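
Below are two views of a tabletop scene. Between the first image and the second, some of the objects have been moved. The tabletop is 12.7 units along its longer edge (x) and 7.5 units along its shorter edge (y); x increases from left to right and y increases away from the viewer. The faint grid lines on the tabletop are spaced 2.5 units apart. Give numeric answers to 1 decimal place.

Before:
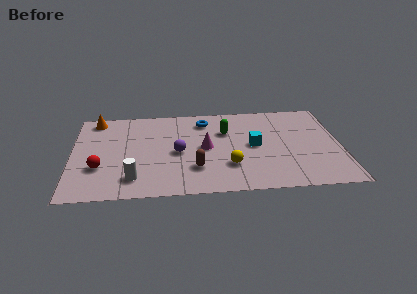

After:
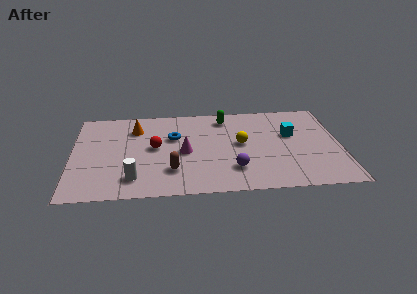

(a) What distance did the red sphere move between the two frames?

3.0

From (1.3, 2.5) to (3.9, 4.0), the red sphere covered √(2.6² + 1.5²) ≈ 3.0 units.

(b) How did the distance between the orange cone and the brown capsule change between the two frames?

-2.4

Before: roughly 6.5 units apart; after: 4.1. That's 2.4 units closer together.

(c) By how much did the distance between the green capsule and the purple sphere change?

+1.6

The distance was about 2.8 in the first image and 4.4 in the second, so they moved 1.6 units further apart.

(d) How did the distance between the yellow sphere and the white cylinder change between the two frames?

+1.1

The distance was about 4.6 in the first image and 5.7 in the second, so they moved 1.1 units further apart.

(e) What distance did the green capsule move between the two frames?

1.2

From (7.3, 5.1) to (7.3, 6.3), the green capsule covered √(0.0² + 1.2²) ≈ 1.2 units.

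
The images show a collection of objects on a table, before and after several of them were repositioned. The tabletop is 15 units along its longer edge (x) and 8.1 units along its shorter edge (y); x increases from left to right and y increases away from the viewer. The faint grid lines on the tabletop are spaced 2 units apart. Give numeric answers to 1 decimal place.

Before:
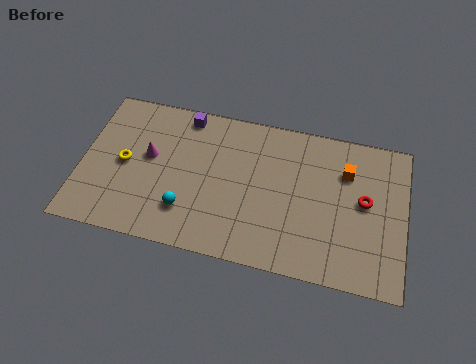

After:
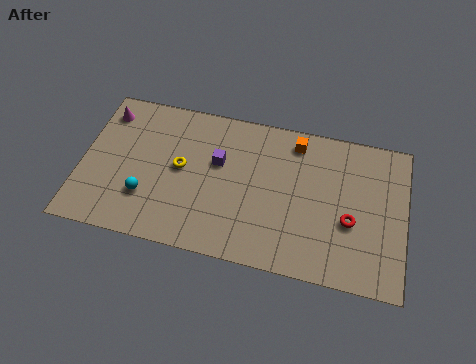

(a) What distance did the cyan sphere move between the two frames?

1.9

The cyan sphere moved from about (5.0, 2.1) to (3.1, 2.4), a distance of √(1.9² + 0.3²) ≈ 1.9.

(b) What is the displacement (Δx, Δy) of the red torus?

(-0.6, -1.2)

The red torus was at about (13.1, 4.4) and moved to about (12.5, 3.2).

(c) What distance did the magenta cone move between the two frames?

3.0

The magenta cone moved from about (3.1, 4.6) to (0.9, 6.6), a distance of √(2.2² + 2.0²) ≈ 3.0.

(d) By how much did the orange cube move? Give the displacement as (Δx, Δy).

(-2.4, 1.1)

From the two frames, the orange cube sits at roughly (12.2, 5.8) before and (9.8, 6.9) after.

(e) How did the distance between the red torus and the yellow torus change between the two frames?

-3.1

Before: roughly 11.1 units apart; after: 8.0. That's 3.1 units closer together.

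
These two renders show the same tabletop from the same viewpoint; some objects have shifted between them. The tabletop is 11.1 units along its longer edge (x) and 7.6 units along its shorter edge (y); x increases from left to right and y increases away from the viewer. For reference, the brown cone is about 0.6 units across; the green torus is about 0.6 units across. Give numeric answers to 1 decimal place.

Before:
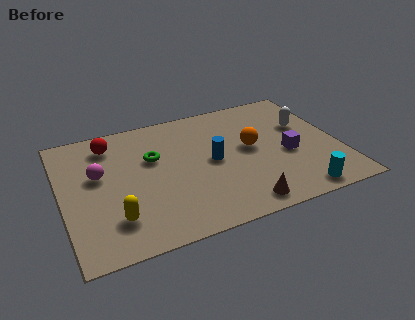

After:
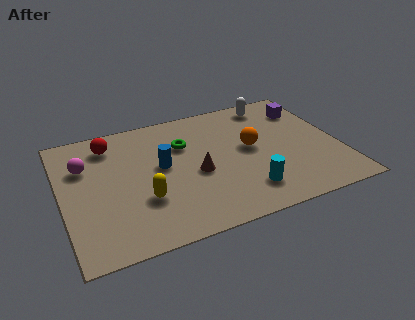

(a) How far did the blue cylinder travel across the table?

2.0

From (6.0, 3.8) to (4.0, 4.2), the blue cylinder covered √(2.0² + 0.4²) ≈ 2.0 units.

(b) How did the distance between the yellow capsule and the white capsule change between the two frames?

-1.5

Before: roughly 8.5 units apart; after: 7.0. That's 1.5 units closer together.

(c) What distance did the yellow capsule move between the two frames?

1.4

The yellow capsule was near (1.9, 1.8) before and (3.1, 2.5) after, so it travelled √(1.2² + 0.7²) ≈ 1.4 units.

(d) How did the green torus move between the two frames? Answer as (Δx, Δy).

(1.3, 0.4)

The green torus started near (3.7, 4.8) and ended near (5.0, 5.2).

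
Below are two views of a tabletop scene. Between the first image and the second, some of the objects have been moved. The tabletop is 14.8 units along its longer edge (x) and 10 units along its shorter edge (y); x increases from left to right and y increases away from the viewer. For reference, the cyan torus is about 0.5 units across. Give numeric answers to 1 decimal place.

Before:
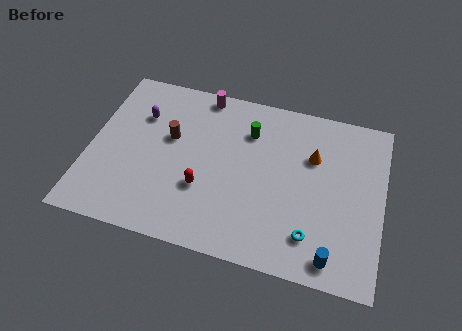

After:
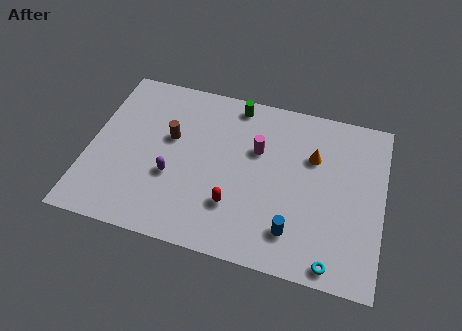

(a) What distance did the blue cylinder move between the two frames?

2.2

The blue cylinder was near (12.5, 1.2) before and (10.5, 2.1) after, so it travelled √(2.0² + 0.9²) ≈ 2.2 units.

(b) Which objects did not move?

the brown cylinder and the orange cone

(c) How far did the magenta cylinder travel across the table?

4.0

The magenta cylinder was near (5.4, 9.1) before and (8.4, 6.4) after, so it travelled √(3.0² + 2.7²) ≈ 4.0 units.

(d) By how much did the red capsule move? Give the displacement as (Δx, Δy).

(1.6, -0.6)

The red capsule was at about (5.9, 3.4) and moved to about (7.5, 2.8).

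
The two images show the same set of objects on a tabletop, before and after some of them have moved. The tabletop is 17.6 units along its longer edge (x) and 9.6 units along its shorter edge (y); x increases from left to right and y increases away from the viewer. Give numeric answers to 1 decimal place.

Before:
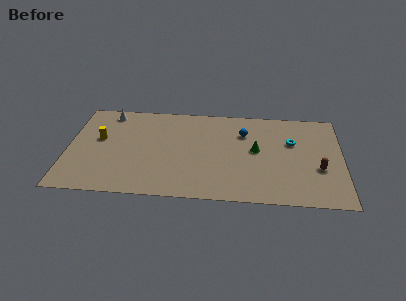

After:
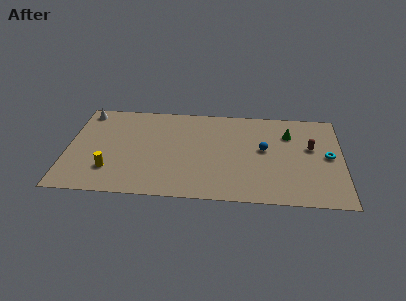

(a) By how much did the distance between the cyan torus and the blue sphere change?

+0.9

Before: roughly 3.2 units apart; after: 4.1. That's 0.9 units further apart.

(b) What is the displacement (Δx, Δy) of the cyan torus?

(2.3, -1.3)

The cyan torus started near (14.4, 6.2) and ended near (16.7, 4.9).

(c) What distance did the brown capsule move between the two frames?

2.2

The brown capsule was near (16.1, 3.6) before and (15.6, 5.7) after, so it travelled √(0.5² + 2.1²) ≈ 2.2 units.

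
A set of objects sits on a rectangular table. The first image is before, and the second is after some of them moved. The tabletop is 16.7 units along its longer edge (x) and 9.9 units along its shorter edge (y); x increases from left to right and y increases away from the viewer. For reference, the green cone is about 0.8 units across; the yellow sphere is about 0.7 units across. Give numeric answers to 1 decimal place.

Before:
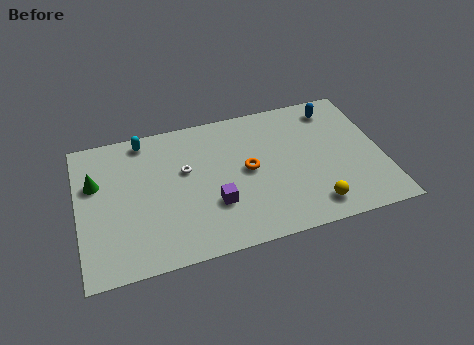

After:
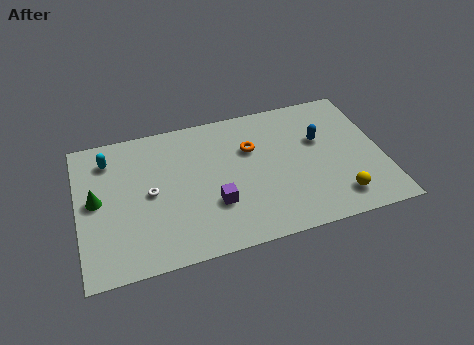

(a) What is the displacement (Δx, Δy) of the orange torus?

(0.3, 1.5)

The orange torus was at about (9.3, 5.1) and moved to about (9.6, 6.6).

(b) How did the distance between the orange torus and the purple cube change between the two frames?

+1.3

Before: roughly 2.8 units apart; after: 4.1. That's 1.3 units further apart.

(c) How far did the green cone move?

1.2

The green cone moved from about (1.0, 6.4) to (1.0, 5.2), a distance of √(0.0² + 1.2²) ≈ 1.2.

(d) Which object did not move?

the purple cube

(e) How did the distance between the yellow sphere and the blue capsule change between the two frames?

-2.5

The distance was about 6.9 in the first image and 4.4 in the second, so they moved 2.5 units closer together.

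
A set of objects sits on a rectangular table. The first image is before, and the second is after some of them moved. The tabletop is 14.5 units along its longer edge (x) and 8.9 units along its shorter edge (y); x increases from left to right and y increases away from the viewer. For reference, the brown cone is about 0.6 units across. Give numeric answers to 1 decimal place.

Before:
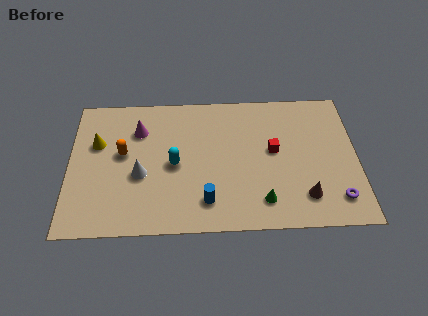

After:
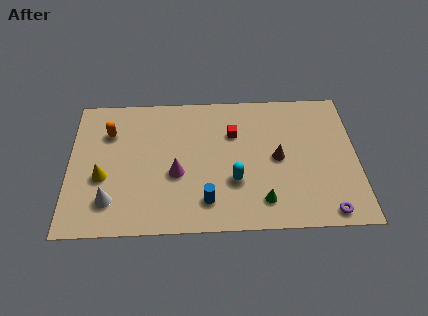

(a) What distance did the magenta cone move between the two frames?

3.5

The magenta cone moved from about (3.5, 6.5) to (5.4, 3.6), a distance of √(1.9² + 2.9²) ≈ 3.5.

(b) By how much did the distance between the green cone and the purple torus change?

-0.4

The distance was about 3.7 in the first image and 3.3 in the second, so they moved 0.4 units closer together.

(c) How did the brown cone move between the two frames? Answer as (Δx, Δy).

(-1.3, 2.5)

The brown cone was at about (11.8, 1.9) and moved to about (10.5, 4.4).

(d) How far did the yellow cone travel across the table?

2.2

From (1.4, 5.7) to (1.7, 3.5), the yellow cone covered √(0.3² + 2.2²) ≈ 2.2 units.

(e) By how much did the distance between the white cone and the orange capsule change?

+2.7

The distance was about 1.7 in the first image and 4.4 in the second, so they moved 2.7 units further apart.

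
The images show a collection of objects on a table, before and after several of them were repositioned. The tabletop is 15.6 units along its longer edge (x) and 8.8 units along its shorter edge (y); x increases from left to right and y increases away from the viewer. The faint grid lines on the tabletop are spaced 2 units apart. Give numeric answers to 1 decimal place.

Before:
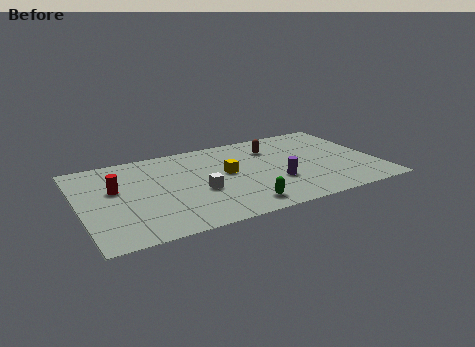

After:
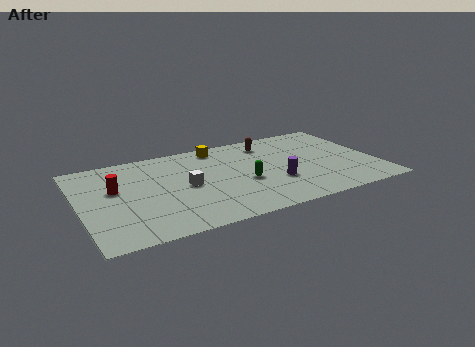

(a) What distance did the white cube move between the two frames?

1.0

The white cube was near (6.1, 3.5) before and (5.5, 4.3) after, so it travelled √(0.6² + 0.8²) ≈ 1.0 units.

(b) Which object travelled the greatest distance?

the yellow cube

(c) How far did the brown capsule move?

0.6

The brown capsule moved from about (10.4, 6.6) to (10.3, 7.2), a distance of √(0.1² + 0.6²) ≈ 0.6.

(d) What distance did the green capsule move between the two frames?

2.4

The green capsule moved from about (8.0, 1.3) to (8.5, 3.6), a distance of √(0.5² + 2.3²) ≈ 2.4.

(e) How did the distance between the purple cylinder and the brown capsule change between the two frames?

+0.6

They were about 3.6 units apart before and 4.2 after — 0.6 units further apart.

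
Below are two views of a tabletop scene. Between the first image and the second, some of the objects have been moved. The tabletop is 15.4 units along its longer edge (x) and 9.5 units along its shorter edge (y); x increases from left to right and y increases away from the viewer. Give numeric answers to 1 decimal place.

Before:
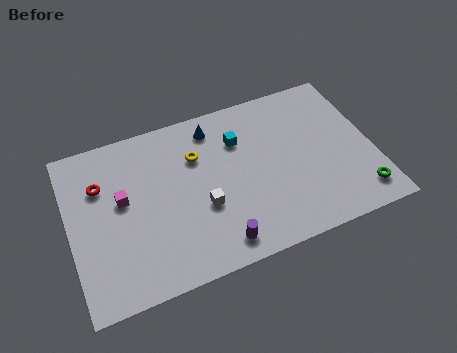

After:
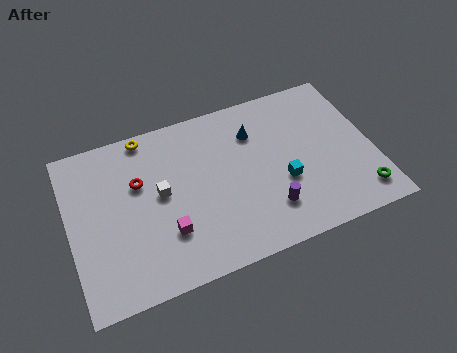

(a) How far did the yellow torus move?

3.2

The yellow torus moved from about (6.6, 6.6) to (4.2, 8.7), a distance of √(2.4² + 2.1²) ≈ 3.2.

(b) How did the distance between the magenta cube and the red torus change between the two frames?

+1.9

Before: roughly 1.6 units apart; after: 3.5. That's 1.9 units further apart.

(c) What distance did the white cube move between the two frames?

2.5

The white cube was near (6.6, 3.6) before and (4.6, 5.1) after, so it travelled √(2.0² + 1.5²) ≈ 2.5 units.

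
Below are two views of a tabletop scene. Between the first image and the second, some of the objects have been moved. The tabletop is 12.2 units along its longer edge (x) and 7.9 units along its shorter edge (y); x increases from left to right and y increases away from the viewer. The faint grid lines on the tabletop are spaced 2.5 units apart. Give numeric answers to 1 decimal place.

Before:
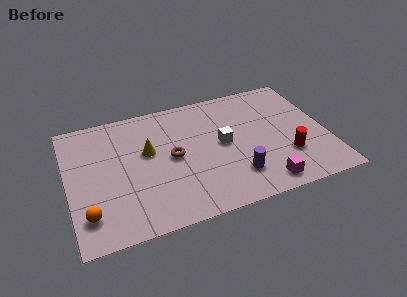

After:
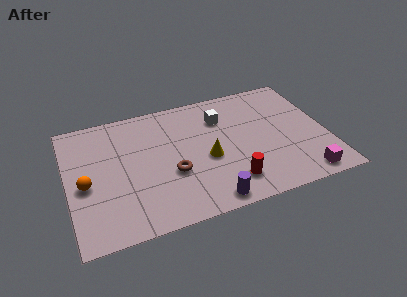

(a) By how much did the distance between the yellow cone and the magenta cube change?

-1.3

They were about 6.3 units apart before and 5.0 after — 1.3 units closer together.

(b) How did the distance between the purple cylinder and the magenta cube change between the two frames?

+3.0

The distance was about 1.5 in the first image and 4.5 in the second, so they moved 3.0 units further apart.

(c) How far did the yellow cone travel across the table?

3.0

The yellow cone moved from about (3.8, 4.7) to (6.5, 3.4), a distance of √(2.7² + 1.3²) ≈ 3.0.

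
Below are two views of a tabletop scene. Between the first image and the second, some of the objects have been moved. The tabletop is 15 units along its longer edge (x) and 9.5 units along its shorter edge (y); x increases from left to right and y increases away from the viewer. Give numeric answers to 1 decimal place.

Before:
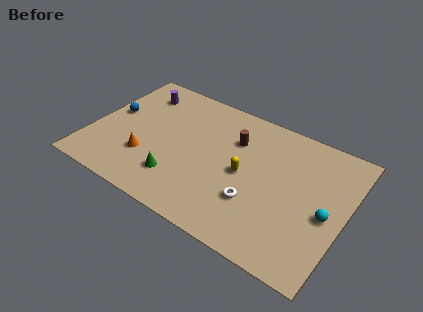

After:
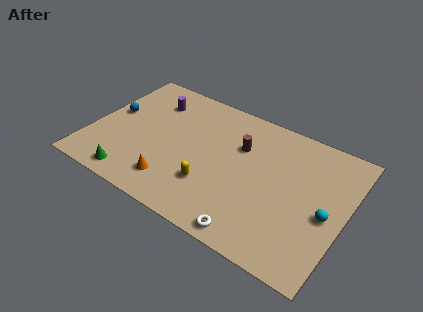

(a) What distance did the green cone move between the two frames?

2.8

The green cone moved from about (5.5, 2.3) to (3.0, 1.1), a distance of √(2.5² + 1.2²) ≈ 2.8.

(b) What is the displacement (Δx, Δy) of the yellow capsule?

(-1.7, -1.8)

The yellow capsule was at about (9.1, 4.6) and moved to about (7.4, 2.8).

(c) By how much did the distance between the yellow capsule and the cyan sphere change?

+1.8

They were about 4.9 units apart before and 6.7 after — 1.8 units further apart.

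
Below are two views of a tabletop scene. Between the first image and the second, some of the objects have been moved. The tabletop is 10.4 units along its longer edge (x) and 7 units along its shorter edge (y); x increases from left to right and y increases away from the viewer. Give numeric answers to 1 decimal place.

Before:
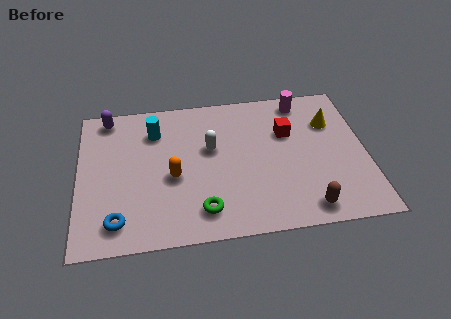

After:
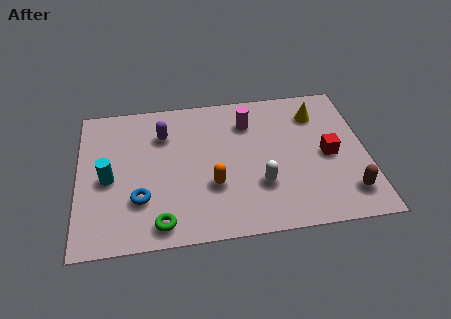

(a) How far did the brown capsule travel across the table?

1.6

From (8.1, 0.9) to (9.6, 1.4), the brown capsule covered √(1.5² + 0.5²) ≈ 1.6 units.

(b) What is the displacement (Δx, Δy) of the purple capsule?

(2.0, -1.1)

From the two frames, the purple capsule sits at roughly (1.1, 6.2) before and (3.1, 5.1) after.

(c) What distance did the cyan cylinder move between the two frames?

2.7

The cyan cylinder moved from about (2.8, 5.3) to (1.1, 3.2), a distance of √(1.7² + 2.1²) ≈ 2.7.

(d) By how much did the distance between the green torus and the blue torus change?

-1.6

They were about 3.0 units apart before and 1.4 after — 1.6 units closer together.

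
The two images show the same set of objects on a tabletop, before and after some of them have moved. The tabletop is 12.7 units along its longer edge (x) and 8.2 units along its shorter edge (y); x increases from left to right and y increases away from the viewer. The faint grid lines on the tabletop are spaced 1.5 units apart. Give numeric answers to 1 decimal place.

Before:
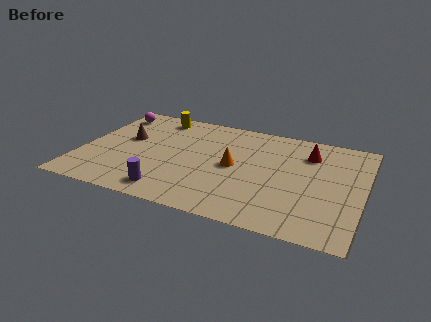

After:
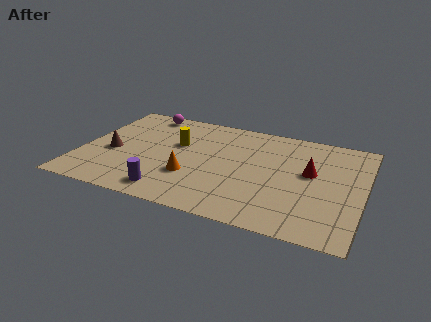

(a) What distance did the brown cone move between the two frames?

1.4

From (1.9, 4.8) to (1.4, 3.5), the brown cone covered √(0.5² + 1.3²) ≈ 1.4 units.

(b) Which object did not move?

the purple cylinder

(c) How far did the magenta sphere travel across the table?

1.6

The magenta sphere moved from about (0.9, 6.8) to (2.4, 7.3), a distance of √(1.5² + 0.5²) ≈ 1.6.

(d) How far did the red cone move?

1.5

From (10.1, 6.2) to (10.3, 4.7), the red cone covered √(0.2² + 1.5²) ≈ 1.5 units.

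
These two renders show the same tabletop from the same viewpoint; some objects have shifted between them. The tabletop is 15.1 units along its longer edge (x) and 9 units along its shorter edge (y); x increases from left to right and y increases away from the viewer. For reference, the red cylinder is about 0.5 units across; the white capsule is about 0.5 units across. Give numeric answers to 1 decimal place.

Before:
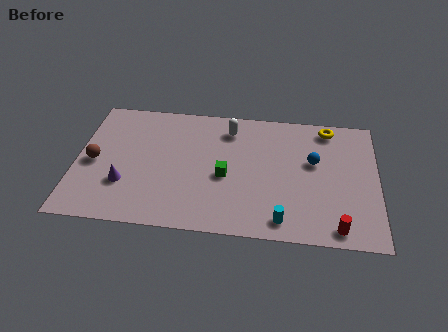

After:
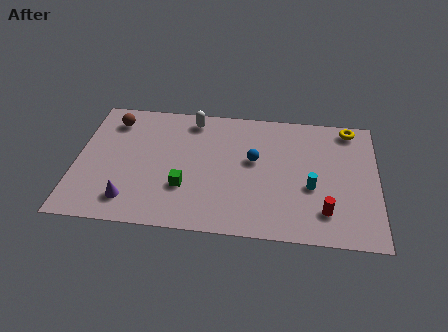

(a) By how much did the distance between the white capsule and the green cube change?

+1.5

The distance was about 3.4 in the first image and 4.9 in the second, so they moved 1.5 units further apart.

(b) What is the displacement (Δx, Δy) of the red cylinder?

(-0.6, 1.0)

The red cylinder started near (13.1, 1.0) and ended near (12.5, 2.0).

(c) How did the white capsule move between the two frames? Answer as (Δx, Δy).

(-1.9, 0.5)

The white capsule started near (7.6, 7.3) and ended near (5.7, 7.8).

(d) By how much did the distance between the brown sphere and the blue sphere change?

-3.6

Before: roughly 11.1 units apart; after: 7.5. That's 3.6 units closer together.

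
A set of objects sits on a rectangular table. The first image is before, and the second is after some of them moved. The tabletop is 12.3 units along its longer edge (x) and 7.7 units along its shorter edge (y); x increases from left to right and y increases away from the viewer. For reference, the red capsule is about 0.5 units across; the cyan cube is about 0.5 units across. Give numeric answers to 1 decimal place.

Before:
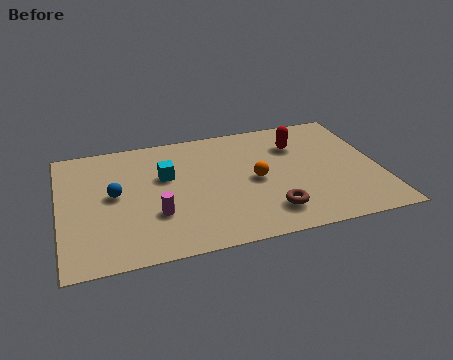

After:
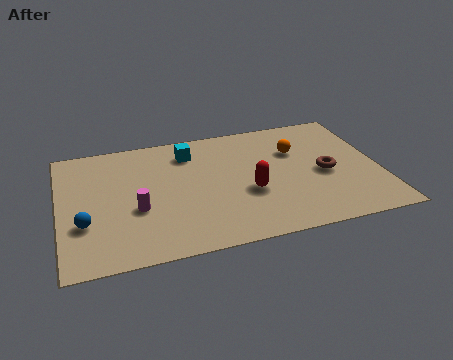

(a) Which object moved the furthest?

the red capsule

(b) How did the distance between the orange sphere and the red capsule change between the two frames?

+0.4

Before: roughly 2.6 units apart; after: 3.0. That's 0.4 units further apart.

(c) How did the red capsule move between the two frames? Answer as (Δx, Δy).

(-2.1, -2.6)

The red capsule started near (9.3, 5.6) and ended near (7.2, 3.0).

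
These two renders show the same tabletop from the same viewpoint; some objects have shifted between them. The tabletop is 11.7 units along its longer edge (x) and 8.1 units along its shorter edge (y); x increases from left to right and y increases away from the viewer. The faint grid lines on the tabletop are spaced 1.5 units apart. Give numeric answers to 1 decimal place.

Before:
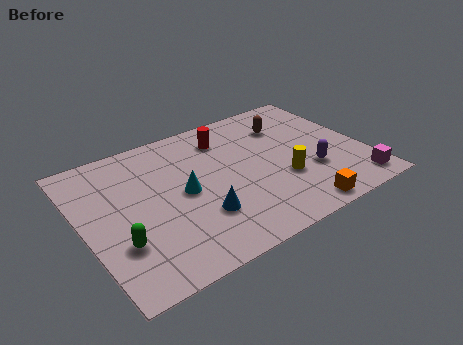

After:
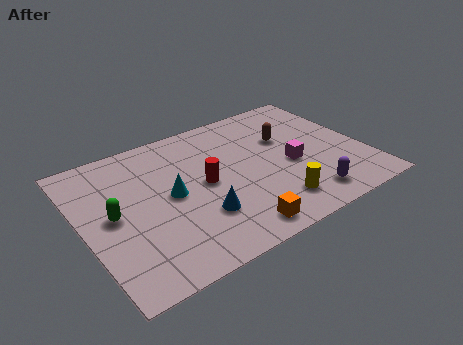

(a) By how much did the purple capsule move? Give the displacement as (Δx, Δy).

(-0.5, -1.4)

The purple capsule started near (9.3, 2.7) and ended near (8.8, 1.3).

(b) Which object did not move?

the blue cone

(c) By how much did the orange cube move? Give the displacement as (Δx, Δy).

(-2.6, 0.2)

The orange cube started near (8.3, 0.8) and ended near (5.7, 1.0).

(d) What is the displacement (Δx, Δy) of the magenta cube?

(-2.3, 2.4)

The magenta cube was at about (10.9, 1.1) and moved to about (8.6, 3.5).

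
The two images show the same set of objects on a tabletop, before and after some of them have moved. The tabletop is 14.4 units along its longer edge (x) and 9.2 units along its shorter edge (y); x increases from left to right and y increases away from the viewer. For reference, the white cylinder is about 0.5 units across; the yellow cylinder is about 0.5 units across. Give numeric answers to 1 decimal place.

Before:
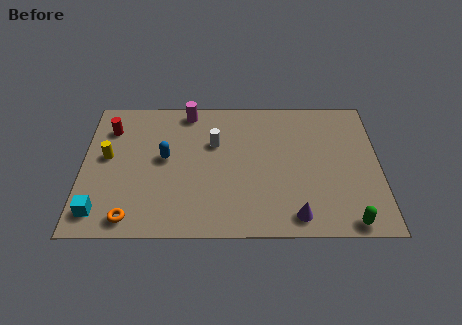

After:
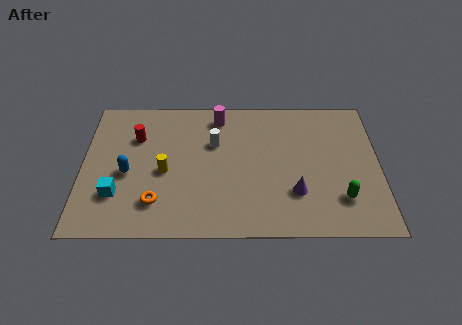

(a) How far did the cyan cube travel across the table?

1.4

From (0.9, 1.5) to (1.7, 2.6), the cyan cube covered √(0.8² + 1.1²) ≈ 1.4 units.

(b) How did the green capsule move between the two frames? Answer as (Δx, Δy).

(-0.3, 1.5)

From the two frames, the green capsule sits at roughly (12.8, 0.8) before and (12.5, 2.3) after.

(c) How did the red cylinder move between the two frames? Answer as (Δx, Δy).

(1.3, -0.6)

From the two frames, the red cylinder sits at roughly (1.3, 7.0) before and (2.6, 6.4) after.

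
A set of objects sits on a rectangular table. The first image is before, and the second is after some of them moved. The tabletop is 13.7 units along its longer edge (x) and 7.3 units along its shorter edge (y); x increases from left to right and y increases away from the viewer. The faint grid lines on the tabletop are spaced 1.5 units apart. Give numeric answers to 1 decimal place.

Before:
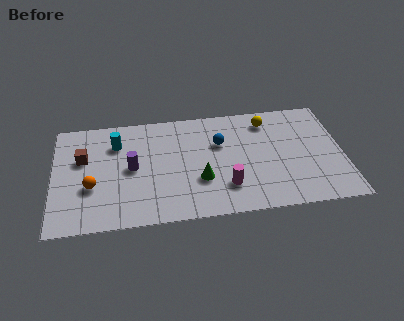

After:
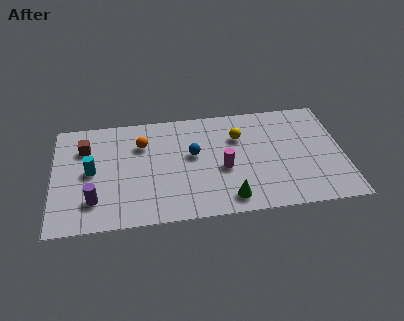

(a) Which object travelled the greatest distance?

the orange sphere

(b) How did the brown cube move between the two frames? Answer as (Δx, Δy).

(0.1, 0.7)

The brown cube was at about (1.4, 4.6) and moved to about (1.5, 5.3).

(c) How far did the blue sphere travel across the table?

1.4

The blue sphere moved from about (7.9, 4.8) to (6.6, 4.2), a distance of √(1.3² + 0.6²) ≈ 1.4.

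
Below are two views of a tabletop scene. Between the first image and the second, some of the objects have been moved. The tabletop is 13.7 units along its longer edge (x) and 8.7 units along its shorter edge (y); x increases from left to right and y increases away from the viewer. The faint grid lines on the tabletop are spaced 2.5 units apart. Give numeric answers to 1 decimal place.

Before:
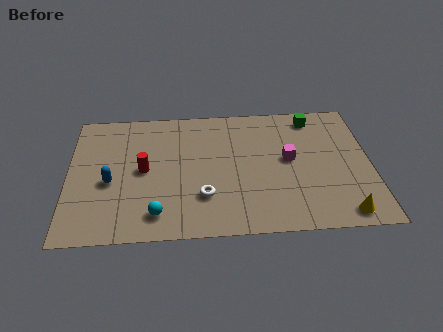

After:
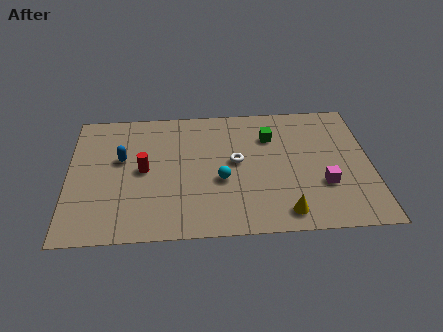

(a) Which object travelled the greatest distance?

the cyan sphere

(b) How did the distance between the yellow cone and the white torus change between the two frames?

-2.3

The distance was about 6.4 in the first image and 4.1 in the second, so they moved 2.3 units closer together.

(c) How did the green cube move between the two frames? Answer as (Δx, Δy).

(-2.0, -1.2)

The green cube started near (11.2, 7.5) and ended near (9.2, 6.3).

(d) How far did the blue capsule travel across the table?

1.6

The blue capsule moved from about (1.9, 3.7) to (2.4, 5.2), a distance of √(0.5² + 1.5²) ≈ 1.6.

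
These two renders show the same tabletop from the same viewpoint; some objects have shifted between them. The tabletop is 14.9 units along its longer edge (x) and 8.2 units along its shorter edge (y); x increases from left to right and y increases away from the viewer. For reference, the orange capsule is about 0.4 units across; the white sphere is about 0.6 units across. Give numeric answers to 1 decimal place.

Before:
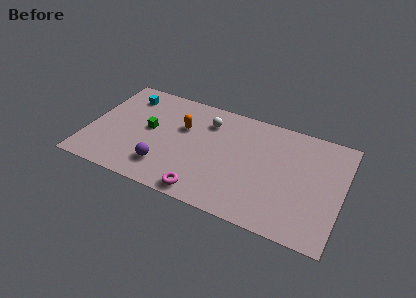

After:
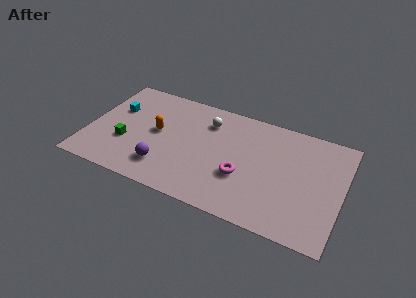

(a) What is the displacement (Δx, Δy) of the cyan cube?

(-0.5, -1.3)

The cyan cube started near (1.9, 6.6) and ended near (1.4, 5.3).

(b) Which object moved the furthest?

the magenta torus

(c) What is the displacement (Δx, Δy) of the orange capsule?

(-1.4, -0.9)

From the two frames, the orange capsule sits at roughly (5.4, 5.3) before and (4.0, 4.4) after.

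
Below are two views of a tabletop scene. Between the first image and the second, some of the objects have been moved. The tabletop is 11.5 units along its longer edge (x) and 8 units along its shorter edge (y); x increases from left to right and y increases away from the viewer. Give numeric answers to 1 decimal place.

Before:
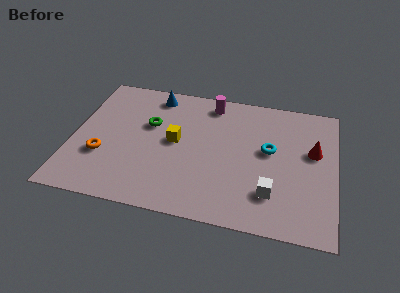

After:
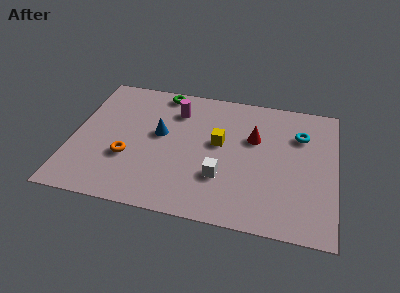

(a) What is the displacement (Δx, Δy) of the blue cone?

(0.4, -2.4)

The blue cone started near (3.4, 6.9) and ended near (3.8, 4.5).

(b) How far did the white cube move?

2.3

The white cube was near (8.8, 2.0) before and (6.6, 2.5) after, so it travelled √(2.2² + 0.5²) ≈ 2.3 units.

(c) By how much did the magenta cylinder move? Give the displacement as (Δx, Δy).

(-1.5, -0.8)

The magenta cylinder was at about (5.9, 6.9) and moved to about (4.4, 6.1).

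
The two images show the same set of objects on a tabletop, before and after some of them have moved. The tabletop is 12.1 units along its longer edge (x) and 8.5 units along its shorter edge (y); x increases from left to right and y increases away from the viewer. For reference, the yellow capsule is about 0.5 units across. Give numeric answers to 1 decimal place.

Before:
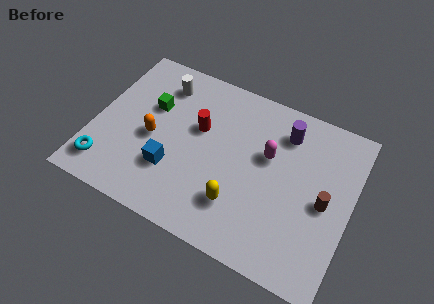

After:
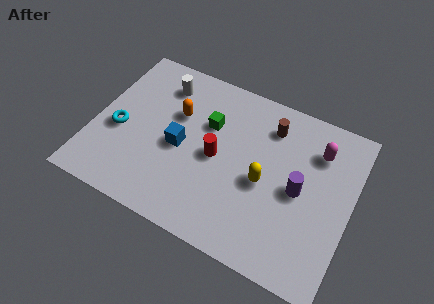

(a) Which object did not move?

the white cylinder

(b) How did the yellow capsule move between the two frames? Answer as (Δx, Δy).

(1.0, 1.6)

The yellow capsule was at about (7.1, 2.2) and moved to about (8.1, 3.8).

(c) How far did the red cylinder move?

1.5

From (4.8, 5.2) to (5.8, 4.1), the red cylinder covered √(1.0² + 1.1²) ≈ 1.5 units.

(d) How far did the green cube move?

2.7

The green cube was near (2.5, 5.4) before and (5.2, 5.6) after, so it travelled √(2.7² + 0.2²) ≈ 2.7 units.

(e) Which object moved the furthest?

the brown cylinder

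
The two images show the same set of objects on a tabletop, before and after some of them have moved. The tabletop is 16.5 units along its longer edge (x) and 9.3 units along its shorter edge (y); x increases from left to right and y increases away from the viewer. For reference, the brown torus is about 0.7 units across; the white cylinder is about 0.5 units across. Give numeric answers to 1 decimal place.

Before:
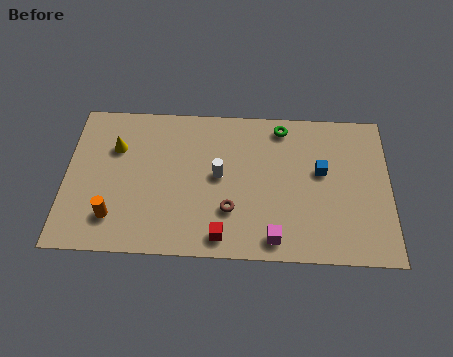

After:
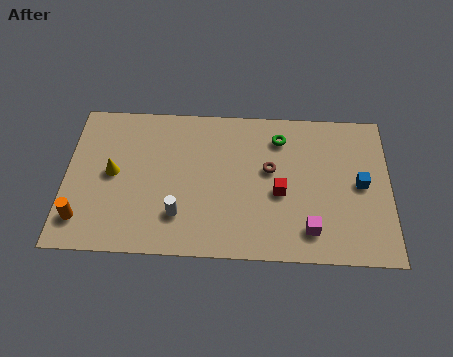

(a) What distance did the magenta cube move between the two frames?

1.9

The magenta cube moved from about (10.6, 1.2) to (12.4, 1.8), a distance of √(1.8² + 0.6²) ≈ 1.9.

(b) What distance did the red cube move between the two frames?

4.0

The red cube moved from about (8.0, 1.2) to (10.9, 4.0), a distance of √(2.9² + 2.8²) ≈ 4.0.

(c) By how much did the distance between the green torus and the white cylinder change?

+2.6

They were about 4.5 units apart before and 7.1 after — 2.6 units further apart.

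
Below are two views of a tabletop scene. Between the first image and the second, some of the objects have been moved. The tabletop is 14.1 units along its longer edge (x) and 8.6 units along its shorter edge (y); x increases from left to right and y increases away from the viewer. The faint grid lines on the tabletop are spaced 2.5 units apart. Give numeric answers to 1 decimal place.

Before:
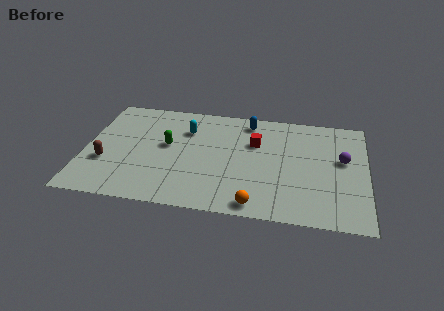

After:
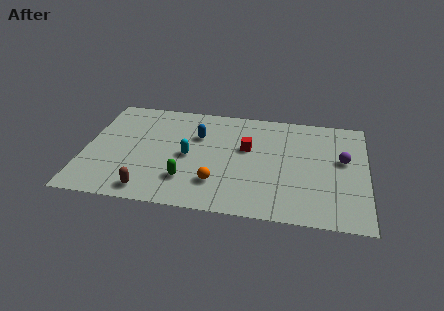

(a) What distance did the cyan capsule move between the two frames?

2.1

The cyan capsule moved from about (5.0, 6.2) to (5.2, 4.1), a distance of √(0.2² + 2.1²) ≈ 2.1.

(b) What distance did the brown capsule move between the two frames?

3.0

The brown capsule was near (1.1, 3.0) before and (3.4, 1.1) after, so it travelled √(2.3² + 1.9²) ≈ 3.0 units.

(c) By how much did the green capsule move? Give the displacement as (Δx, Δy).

(1.1, -2.6)

The green capsule started near (4.1, 4.8) and ended near (5.2, 2.2).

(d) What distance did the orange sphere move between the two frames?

2.4

The orange sphere was near (8.7, 0.9) before and (6.7, 2.2) after, so it travelled √(2.0² + 1.3²) ≈ 2.4 units.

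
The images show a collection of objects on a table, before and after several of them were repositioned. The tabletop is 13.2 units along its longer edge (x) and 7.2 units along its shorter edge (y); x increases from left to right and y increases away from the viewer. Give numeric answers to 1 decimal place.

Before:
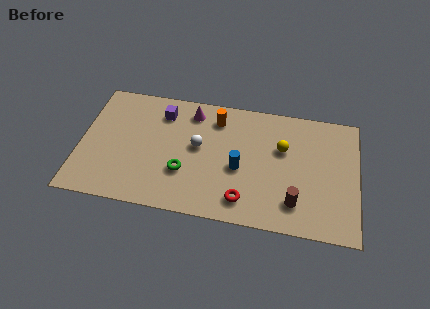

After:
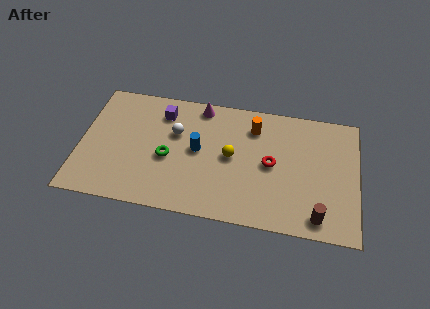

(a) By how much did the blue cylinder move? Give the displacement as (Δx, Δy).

(-2.0, 0.7)

The blue cylinder was at about (7.6, 3.1) and moved to about (5.6, 3.8).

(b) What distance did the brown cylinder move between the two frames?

1.3

The brown cylinder was near (10.3, 1.6) before and (11.4, 1.0) after, so it travelled √(1.1² + 0.6²) ≈ 1.3 units.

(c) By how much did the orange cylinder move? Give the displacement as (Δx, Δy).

(1.8, -0.2)

The orange cylinder started near (6.4, 5.8) and ended near (8.2, 5.6).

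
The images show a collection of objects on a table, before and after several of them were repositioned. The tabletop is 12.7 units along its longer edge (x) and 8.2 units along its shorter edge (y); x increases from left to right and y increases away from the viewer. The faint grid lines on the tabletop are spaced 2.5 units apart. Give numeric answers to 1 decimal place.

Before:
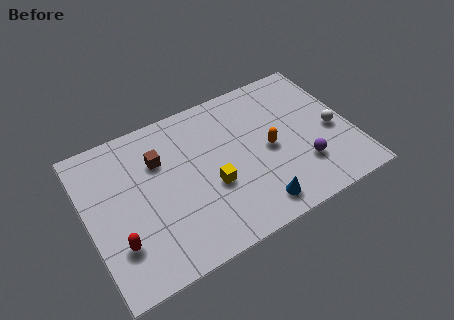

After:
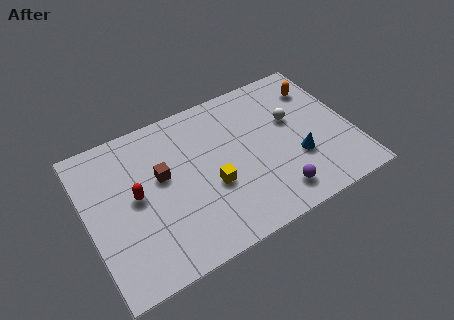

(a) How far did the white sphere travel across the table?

2.3

The white sphere moved from about (11.8, 3.6) to (10.0, 5.0), a distance of √(1.8² + 1.4²) ≈ 2.3.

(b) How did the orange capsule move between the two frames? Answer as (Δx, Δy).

(2.8, 2.4)

The orange capsule was at about (8.7, 3.9) and moved to about (11.5, 6.3).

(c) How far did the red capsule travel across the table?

2.3

The red capsule moved from about (1.2, 2.3) to (2.3, 4.3), a distance of √(1.1² + 2.0²) ≈ 2.3.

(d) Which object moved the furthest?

the orange capsule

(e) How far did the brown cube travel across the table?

0.9

The brown cube moved from about (3.6, 5.7) to (3.6, 4.8), a distance of √(0.0² + 0.9²) ≈ 0.9.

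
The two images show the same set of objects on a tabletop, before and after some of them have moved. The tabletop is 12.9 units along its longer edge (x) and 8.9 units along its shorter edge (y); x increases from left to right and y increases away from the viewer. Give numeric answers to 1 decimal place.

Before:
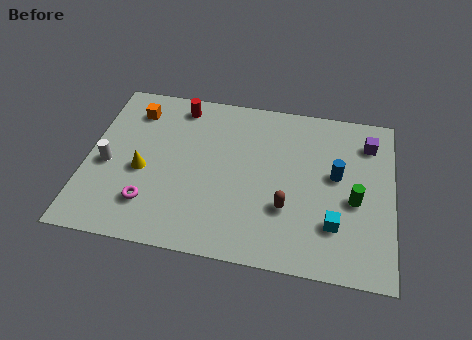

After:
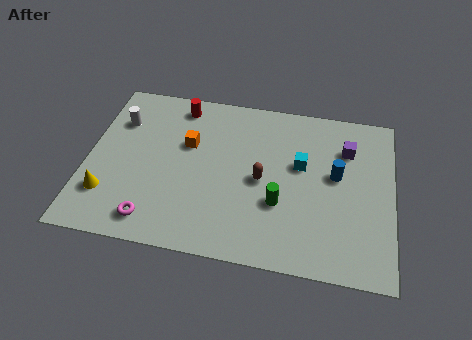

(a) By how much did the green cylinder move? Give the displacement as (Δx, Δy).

(-3.1, -0.7)

From the two frames, the green cylinder sits at roughly (11.3, 3.8) before and (8.2, 3.1) after.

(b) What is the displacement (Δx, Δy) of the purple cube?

(-0.9, -0.5)

The purple cube started near (11.8, 7.0) and ended near (10.9, 6.5).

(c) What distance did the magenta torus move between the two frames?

0.8

The magenta torus was near (2.8, 2.1) before and (3.0, 1.3) after, so it travelled √(0.2² + 0.8²) ≈ 0.8 units.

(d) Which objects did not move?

the red cylinder and the blue cylinder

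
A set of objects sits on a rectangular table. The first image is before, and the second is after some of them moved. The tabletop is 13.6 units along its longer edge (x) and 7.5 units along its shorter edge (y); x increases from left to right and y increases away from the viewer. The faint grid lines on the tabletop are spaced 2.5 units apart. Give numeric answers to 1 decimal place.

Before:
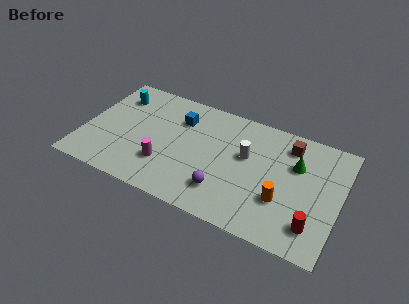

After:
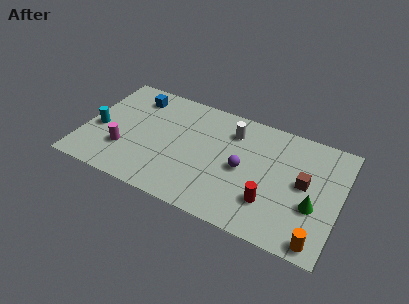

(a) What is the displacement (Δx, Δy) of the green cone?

(1.1, -2.2)

The green cone started near (11.2, 5.0) and ended near (12.3, 2.8).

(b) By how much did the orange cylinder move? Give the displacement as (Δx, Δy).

(2.0, -1.7)

The orange cylinder was at about (10.7, 2.5) and moved to about (12.7, 0.8).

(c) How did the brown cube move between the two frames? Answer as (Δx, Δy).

(1.0, -2.1)

The brown cube started near (10.7, 6.1) and ended near (11.7, 4.0).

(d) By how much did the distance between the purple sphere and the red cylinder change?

-2.5

The distance was about 4.7 in the first image and 2.2 in the second, so they moved 2.5 units closer together.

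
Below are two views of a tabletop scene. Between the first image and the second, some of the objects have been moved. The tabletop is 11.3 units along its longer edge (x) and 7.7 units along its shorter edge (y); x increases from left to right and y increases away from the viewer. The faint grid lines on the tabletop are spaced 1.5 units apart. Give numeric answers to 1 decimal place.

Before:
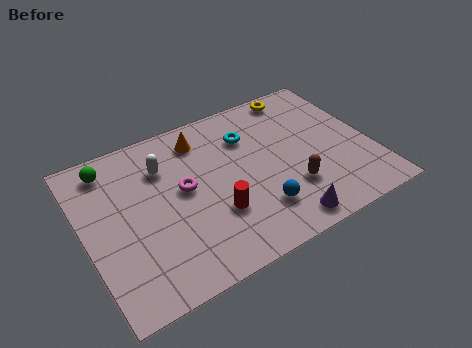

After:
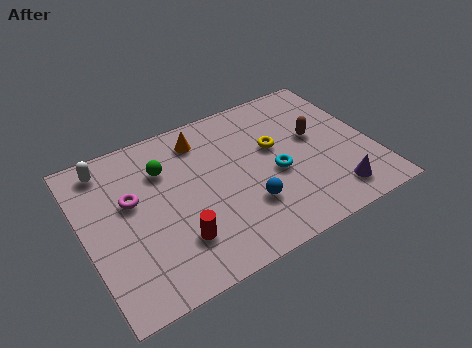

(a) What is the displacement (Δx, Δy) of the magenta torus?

(-2.0, 0.4)

From the two frames, the magenta torus sits at roughly (3.9, 4.2) before and (1.9, 4.6) after.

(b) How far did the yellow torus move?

2.7

The yellow torus was near (9.0, 6.9) before and (7.6, 4.6) after, so it travelled √(1.4² + 2.3²) ≈ 2.7 units.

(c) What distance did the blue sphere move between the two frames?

0.6

The blue sphere moved from about (6.5, 1.9) to (6.1, 2.3), a distance of √(0.4² + 0.4²) ≈ 0.6.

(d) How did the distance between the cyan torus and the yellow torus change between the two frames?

-1.3

Before: roughly 2.6 units apart; after: 1.3. That's 1.3 units closer together.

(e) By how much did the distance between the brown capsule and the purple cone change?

+1.6

The distance was about 1.5 in the first image and 3.1 in the second, so they moved 1.6 units further apart.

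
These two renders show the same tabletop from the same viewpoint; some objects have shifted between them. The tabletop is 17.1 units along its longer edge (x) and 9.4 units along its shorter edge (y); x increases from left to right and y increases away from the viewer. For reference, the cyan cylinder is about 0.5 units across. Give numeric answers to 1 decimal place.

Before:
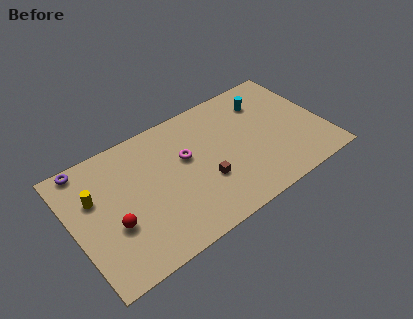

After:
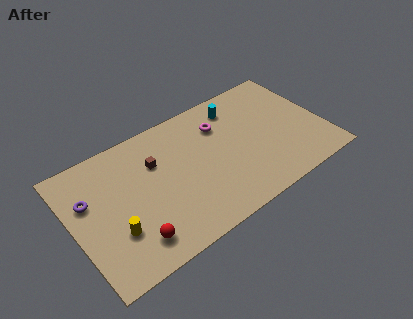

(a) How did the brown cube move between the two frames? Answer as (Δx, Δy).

(-2.9, 3.1)

From the two frames, the brown cube sits at roughly (8.7, 3.3) before and (5.8, 6.4) after.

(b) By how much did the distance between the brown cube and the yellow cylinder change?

-2.9

They were about 7.6 units apart before and 4.7 after — 2.9 units closer together.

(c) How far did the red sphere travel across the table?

2.0

The red sphere was near (2.5, 3.5) before and (3.5, 1.8) after, so it travelled √(1.0² + 1.7²) ≈ 2.0 units.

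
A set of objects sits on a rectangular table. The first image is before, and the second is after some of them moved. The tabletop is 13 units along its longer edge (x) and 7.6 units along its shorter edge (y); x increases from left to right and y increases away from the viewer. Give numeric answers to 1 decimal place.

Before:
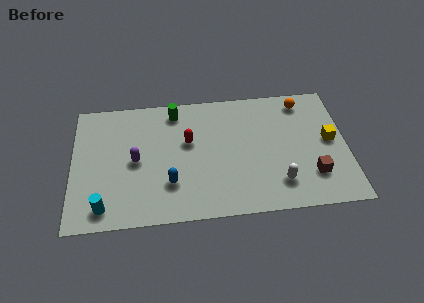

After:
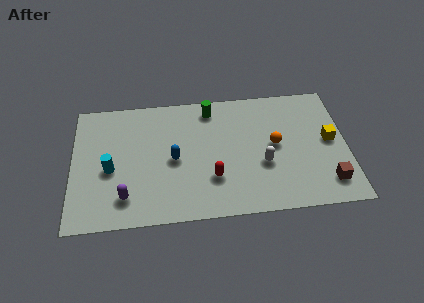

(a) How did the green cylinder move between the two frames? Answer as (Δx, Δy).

(1.7, 0.0)

From the two frames, the green cylinder sits at roughly (4.9, 6.5) before and (6.6, 6.5) after.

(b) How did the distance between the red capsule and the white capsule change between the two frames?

-2.6

Before: roughly 5.1 units apart; after: 2.5. That's 2.6 units closer together.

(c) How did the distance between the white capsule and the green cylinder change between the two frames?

-2.5

Before: roughly 6.8 units apart; after: 4.3. That's 2.5 units closer together.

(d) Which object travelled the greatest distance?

the orange sphere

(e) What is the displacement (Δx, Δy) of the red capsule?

(1.1, -2.3)

The red capsule was at about (5.5, 4.6) and moved to about (6.6, 2.3).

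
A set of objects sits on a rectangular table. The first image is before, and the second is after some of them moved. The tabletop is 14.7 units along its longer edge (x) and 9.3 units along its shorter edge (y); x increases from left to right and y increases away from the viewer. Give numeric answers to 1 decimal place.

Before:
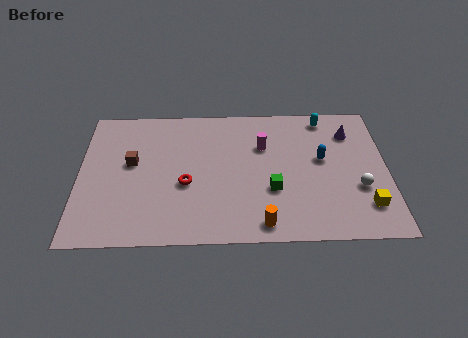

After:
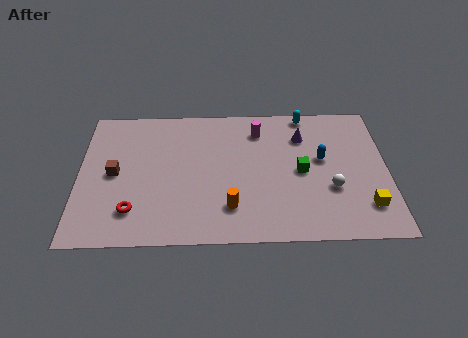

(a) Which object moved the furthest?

the red torus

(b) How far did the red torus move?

3.0

The red torus moved from about (5.1, 3.8) to (2.6, 2.1), a distance of √(2.5² + 1.7²) ≈ 3.0.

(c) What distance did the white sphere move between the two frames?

1.3

From (13.3, 3.3) to (12.0, 3.3), the white sphere covered √(1.3² + 0.0²) ≈ 1.3 units.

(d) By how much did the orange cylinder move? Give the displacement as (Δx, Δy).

(-1.5, 1.1)

The orange cylinder was at about (8.7, 1.1) and moved to about (7.2, 2.2).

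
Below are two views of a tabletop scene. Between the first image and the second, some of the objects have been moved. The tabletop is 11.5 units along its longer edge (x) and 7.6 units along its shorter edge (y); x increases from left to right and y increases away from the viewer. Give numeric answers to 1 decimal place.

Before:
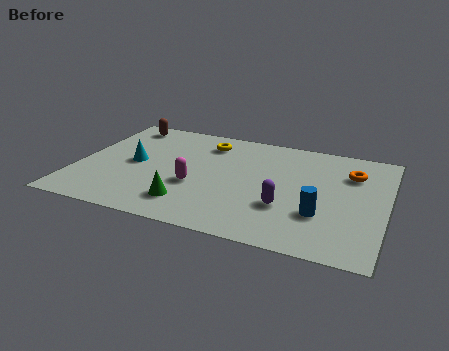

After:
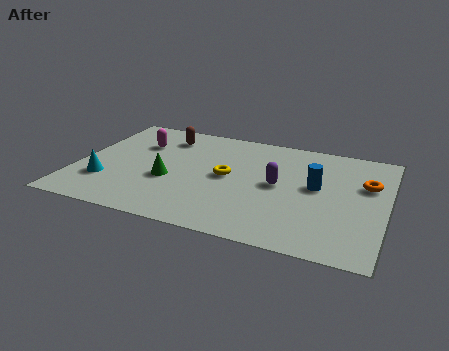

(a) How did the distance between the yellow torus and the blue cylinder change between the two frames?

-2.6

The distance was about 5.9 in the first image and 3.3 in the second, so they moved 2.6 units closer together.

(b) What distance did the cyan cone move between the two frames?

1.8

The cyan cone was near (2.1, 3.8) before and (1.2, 2.2) after, so it travelled √(0.9² + 1.6²) ≈ 1.8 units.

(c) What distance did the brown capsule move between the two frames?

1.8

The brown capsule was near (1.3, 6.6) before and (3.0, 6.1) after, so it travelled √(1.7² + 0.5²) ≈ 1.8 units.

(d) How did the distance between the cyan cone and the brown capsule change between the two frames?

+1.4

The distance was about 2.9 in the first image and 4.3 in the second, so they moved 1.4 units further apart.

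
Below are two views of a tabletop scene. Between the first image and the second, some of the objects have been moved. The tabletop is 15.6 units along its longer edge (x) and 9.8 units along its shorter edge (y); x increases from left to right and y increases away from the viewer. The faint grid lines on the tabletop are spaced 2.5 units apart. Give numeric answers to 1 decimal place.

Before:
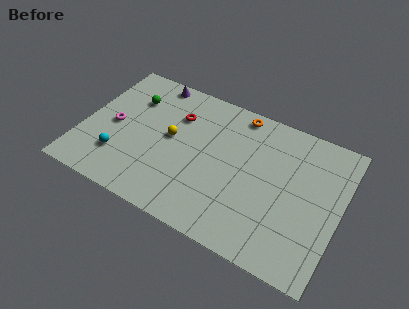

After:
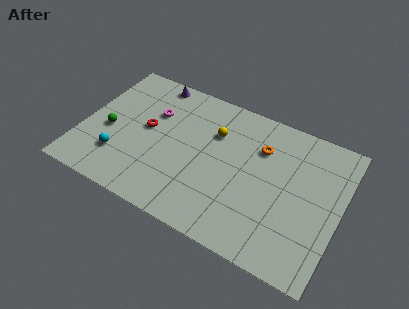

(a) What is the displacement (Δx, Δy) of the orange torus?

(1.6, -1.8)

The orange torus started near (9.0, 8.8) and ended near (10.6, 7.0).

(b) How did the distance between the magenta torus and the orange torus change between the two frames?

-1.7

The distance was about 8.3 in the first image and 6.6 in the second, so they moved 1.7 units closer together.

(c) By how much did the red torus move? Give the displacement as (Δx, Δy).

(-1.6, -1.7)

The red torus started near (5.4, 7.0) and ended near (3.8, 5.3).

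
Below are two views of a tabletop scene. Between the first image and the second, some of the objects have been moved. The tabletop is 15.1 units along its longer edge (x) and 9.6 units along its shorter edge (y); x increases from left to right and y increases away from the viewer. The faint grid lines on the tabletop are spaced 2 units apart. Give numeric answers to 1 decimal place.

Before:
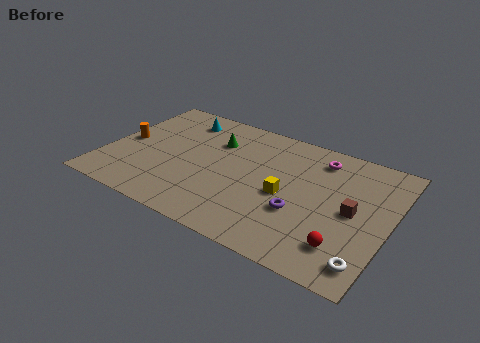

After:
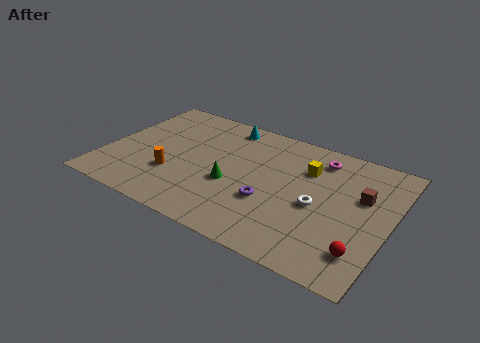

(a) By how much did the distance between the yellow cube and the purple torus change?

+2.4

The distance was about 1.3 in the first image and 3.7 in the second, so they moved 2.4 units further apart.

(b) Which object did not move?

the magenta torus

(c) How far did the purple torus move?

1.6

The purple torus moved from about (10.6, 3.4) to (9.0, 3.4), a distance of √(1.6² + 0.0²) ≈ 1.6.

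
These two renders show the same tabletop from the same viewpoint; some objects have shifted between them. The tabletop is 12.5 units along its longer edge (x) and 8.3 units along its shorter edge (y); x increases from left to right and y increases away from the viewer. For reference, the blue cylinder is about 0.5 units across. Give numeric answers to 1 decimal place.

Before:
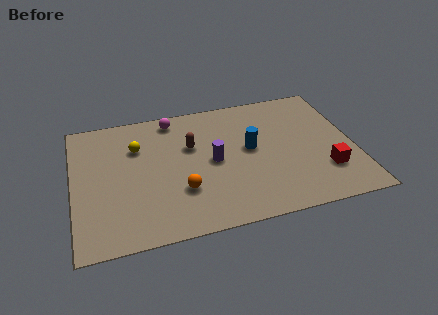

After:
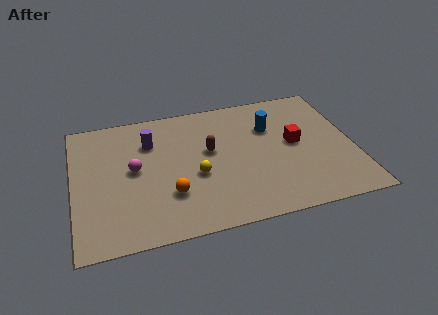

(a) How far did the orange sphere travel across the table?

0.5

The orange sphere was near (4.7, 2.6) before and (4.2, 2.5) after, so it travelled √(0.5² + 0.1²) ≈ 0.5 units.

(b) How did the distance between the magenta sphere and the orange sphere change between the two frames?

-2.3

The distance was about 4.7 in the first image and 2.4 in the second, so they moved 2.3 units closer together.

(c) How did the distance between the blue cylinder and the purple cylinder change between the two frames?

+3.7

Before: roughly 1.7 units apart; after: 5.4. That's 3.7 units further apart.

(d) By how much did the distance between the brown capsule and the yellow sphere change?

-0.9

Before: roughly 2.5 units apart; after: 1.6. That's 0.9 units closer together.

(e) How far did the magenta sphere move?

3.5

From (4.6, 7.3) to (2.7, 4.4), the magenta sphere covered √(1.9² + 2.9²) ≈ 3.5 units.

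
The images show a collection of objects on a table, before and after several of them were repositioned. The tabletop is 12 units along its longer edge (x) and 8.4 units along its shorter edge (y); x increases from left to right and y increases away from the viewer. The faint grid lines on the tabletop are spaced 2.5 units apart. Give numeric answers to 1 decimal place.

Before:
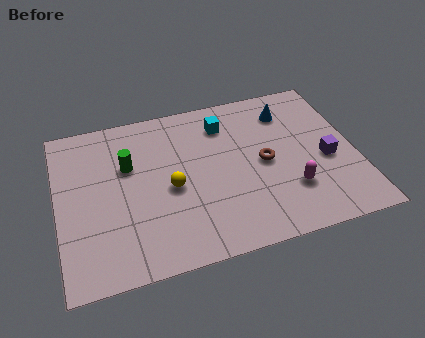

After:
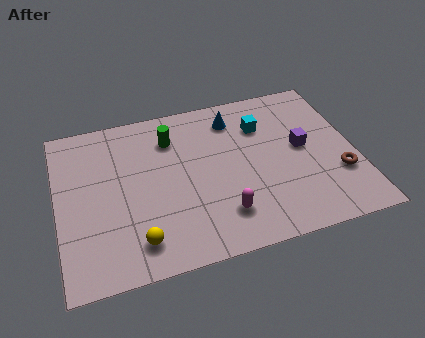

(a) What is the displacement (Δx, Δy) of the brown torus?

(2.9, -1.4)

The brown torus started near (8.3, 4.1) and ended near (11.2, 2.7).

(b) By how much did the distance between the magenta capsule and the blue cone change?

+0.8

They were about 4.2 units apart before and 5.0 after — 0.8 units further apart.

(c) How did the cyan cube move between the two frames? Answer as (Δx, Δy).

(1.5, -0.5)

The cyan cube was at about (6.9, 6.6) and moved to about (8.4, 6.1).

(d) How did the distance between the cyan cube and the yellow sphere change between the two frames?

+3.4

Before: roughly 3.7 units apart; after: 7.1. That's 3.4 units further apart.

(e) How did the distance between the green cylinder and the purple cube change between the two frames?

-2.6

They were about 8.1 units apart before and 5.5 after — 2.6 units closer together.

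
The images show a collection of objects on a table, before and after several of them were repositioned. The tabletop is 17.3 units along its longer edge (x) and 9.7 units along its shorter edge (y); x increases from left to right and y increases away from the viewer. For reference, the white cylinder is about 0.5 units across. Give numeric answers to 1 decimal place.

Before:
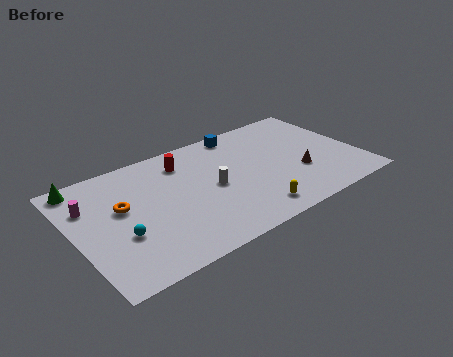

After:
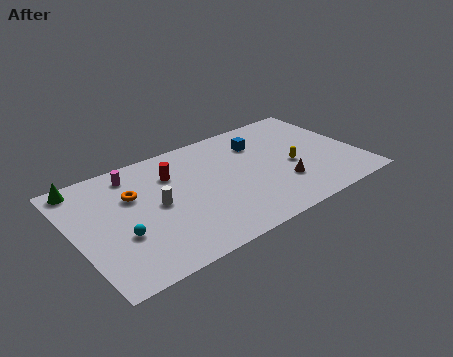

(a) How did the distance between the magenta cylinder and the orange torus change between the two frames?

-0.3

They were about 2.1 units apart before and 1.8 after — 0.3 units closer together.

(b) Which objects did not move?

the cyan sphere and the green cone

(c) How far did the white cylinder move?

3.4

From (8.3, 4.7) to (4.9, 4.9), the white cylinder covered √(3.4² + 0.2²) ≈ 3.4 units.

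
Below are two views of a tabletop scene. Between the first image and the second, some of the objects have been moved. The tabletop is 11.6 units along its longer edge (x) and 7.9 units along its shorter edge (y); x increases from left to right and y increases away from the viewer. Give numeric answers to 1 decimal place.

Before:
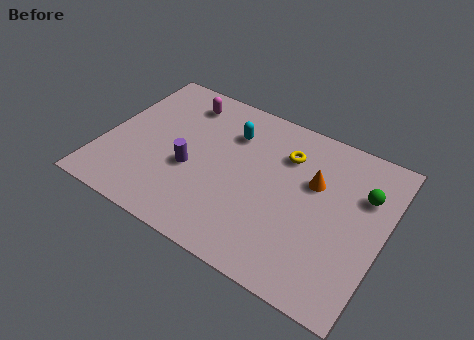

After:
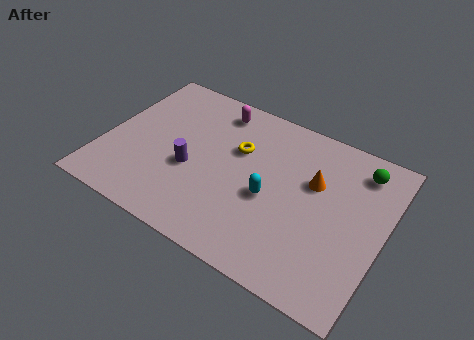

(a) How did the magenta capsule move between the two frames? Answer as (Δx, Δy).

(1.4, 0.2)

The magenta capsule was at about (2.8, 6.5) and moved to about (4.2, 6.7).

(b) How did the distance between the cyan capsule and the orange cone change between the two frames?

-1.4

They were about 3.7 units apart before and 2.3 after — 1.4 units closer together.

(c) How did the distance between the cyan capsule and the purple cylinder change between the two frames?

+0.4

The distance was about 2.9 in the first image and 3.3 in the second, so they moved 0.4 units further apart.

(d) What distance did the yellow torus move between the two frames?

2.0

From (7.3, 5.8) to (5.4, 5.1), the yellow torus covered √(1.9² + 0.7²) ≈ 2.0 units.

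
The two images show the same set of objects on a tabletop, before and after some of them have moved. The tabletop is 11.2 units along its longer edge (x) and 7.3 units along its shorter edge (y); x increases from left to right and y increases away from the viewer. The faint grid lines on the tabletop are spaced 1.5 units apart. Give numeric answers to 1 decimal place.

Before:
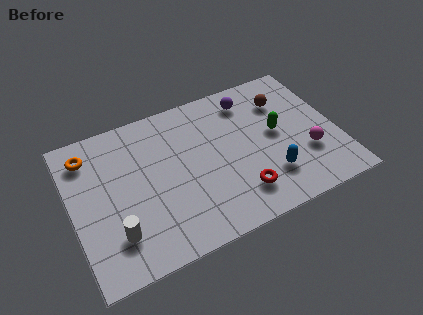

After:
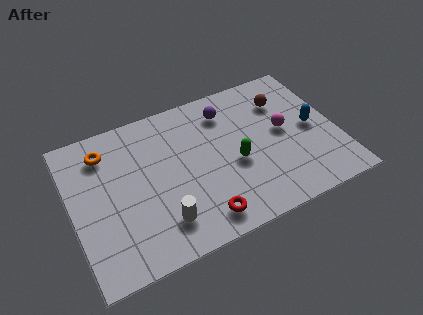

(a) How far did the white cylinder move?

1.9

The white cylinder was near (1.6, 1.8) before and (3.5, 1.6) after, so it travelled √(1.9² + 0.2²) ≈ 1.9 units.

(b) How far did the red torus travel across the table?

1.8

From (6.8, 1.6) to (5.1, 1.1), the red torus covered √(1.7² + 0.5²) ≈ 1.8 units.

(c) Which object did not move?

the brown sphere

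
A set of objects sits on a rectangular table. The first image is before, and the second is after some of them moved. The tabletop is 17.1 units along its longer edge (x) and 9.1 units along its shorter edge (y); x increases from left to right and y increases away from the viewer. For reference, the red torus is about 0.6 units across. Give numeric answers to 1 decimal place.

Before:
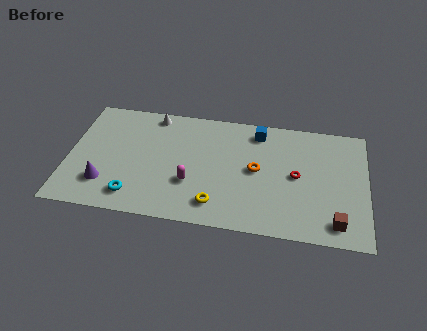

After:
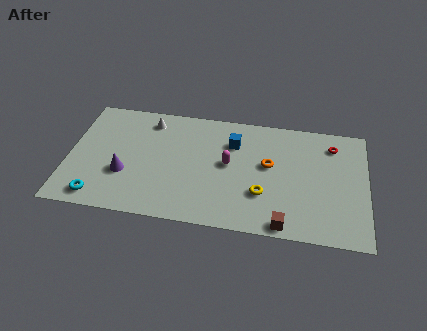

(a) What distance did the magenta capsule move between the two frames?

2.8

The magenta capsule was near (7.1, 3.1) before and (9.2, 4.9) after, so it travelled √(2.1² + 1.8²) ≈ 2.8 units.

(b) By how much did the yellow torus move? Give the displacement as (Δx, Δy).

(2.6, 1.2)

The yellow torus started near (8.6, 1.7) and ended near (11.2, 2.9).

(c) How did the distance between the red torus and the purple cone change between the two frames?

+1.4

They were about 11.1 units apart before and 12.5 after — 1.4 units further apart.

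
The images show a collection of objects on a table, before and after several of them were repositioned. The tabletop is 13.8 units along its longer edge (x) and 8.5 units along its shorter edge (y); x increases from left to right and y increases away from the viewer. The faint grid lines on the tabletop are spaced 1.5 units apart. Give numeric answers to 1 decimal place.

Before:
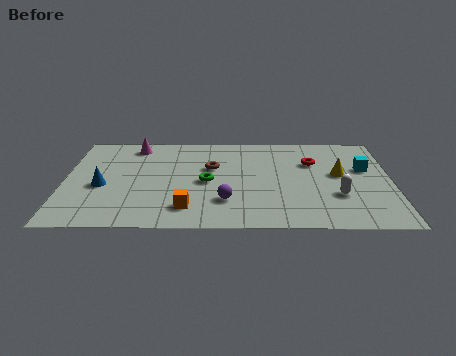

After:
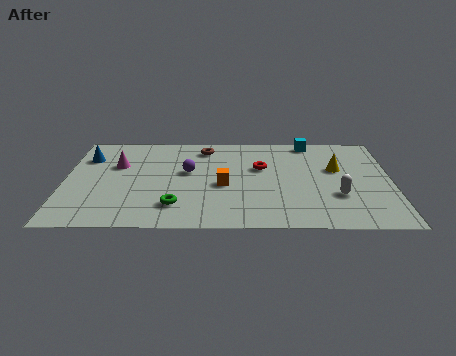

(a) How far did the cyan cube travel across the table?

3.4

The cyan cube moved from about (12.7, 5.2) to (10.4, 7.7), a distance of √(2.3² + 2.5²) ≈ 3.4.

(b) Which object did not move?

the white capsule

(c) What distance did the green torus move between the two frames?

2.5

The green torus moved from about (6.0, 4.0) to (4.7, 1.9), a distance of √(1.3² + 2.1²) ≈ 2.5.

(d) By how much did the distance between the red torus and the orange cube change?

-4.4

The distance was about 6.7 in the first image and 2.3 in the second, so they moved 4.4 units closer together.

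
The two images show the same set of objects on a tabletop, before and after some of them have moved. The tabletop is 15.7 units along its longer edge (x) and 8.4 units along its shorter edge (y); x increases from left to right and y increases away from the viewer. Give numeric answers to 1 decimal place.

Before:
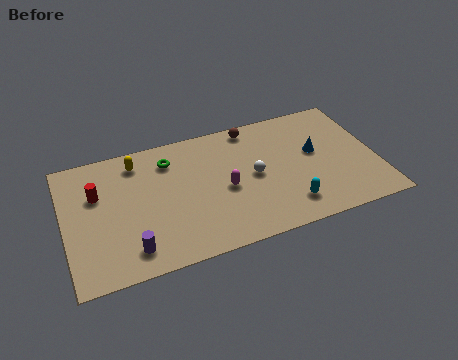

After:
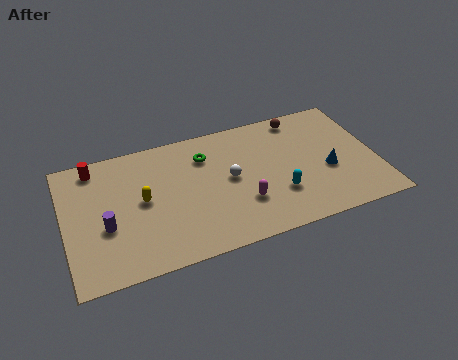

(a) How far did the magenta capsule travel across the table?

1.4

The magenta capsule moved from about (8.0, 3.8) to (8.8, 2.6), a distance of √(0.8² + 1.2²) ≈ 1.4.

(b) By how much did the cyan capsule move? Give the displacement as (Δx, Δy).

(-0.4, 0.9)

The cyan capsule started near (11.0, 1.7) and ended near (10.6, 2.6).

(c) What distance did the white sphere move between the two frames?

1.2

The white sphere moved from about (9.5, 4.2) to (8.3, 4.4), a distance of √(1.2² + 0.2²) ≈ 1.2.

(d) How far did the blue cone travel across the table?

1.5

From (12.7, 4.8) to (13.2, 3.4), the blue cone covered √(0.5² + 1.4²) ≈ 1.5 units.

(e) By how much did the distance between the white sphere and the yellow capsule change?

-2.0

They were about 6.4 units apart before and 4.4 after — 2.0 units closer together.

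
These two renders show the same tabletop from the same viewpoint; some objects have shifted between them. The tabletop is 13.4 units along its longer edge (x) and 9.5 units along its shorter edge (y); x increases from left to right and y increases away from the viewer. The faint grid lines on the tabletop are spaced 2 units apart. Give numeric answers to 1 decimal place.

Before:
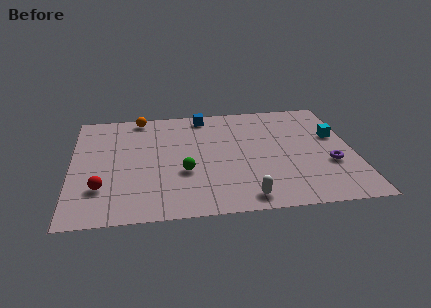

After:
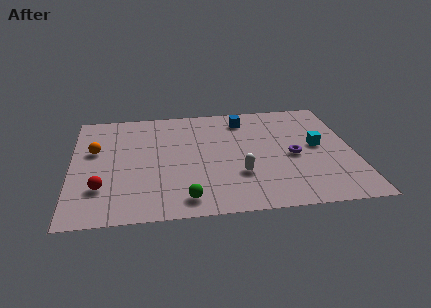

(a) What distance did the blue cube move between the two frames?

2.0

The blue cube moved from about (6.4, 8.4) to (8.3, 7.8), a distance of √(1.9² + 0.6²) ≈ 2.0.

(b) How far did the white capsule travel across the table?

1.9

From (8.1, 1.1) to (7.9, 3.0), the white capsule covered √(0.2² + 1.9²) ≈ 1.9 units.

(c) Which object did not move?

the red sphere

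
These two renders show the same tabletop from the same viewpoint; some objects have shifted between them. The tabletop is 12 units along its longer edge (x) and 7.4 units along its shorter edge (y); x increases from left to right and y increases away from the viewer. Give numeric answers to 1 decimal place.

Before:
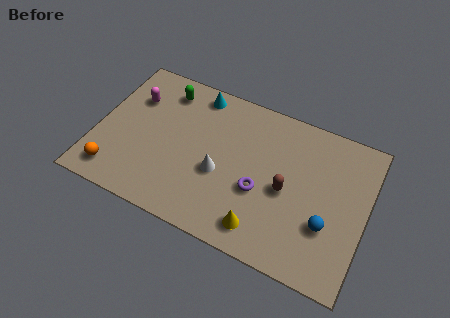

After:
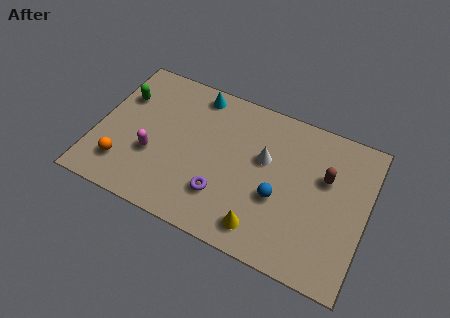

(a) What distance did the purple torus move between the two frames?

1.8

The purple torus moved from about (7.4, 2.9) to (5.8, 2.0), a distance of √(1.6² + 0.9²) ≈ 1.8.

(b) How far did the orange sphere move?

0.6

From (1.1, 1.2) to (1.4, 1.7), the orange sphere covered √(0.3² + 0.5²) ≈ 0.6 units.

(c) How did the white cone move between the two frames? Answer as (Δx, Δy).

(1.8, 1.5)

From the two frames, the white cone sits at roughly (5.6, 3.0) before and (7.4, 4.5) after.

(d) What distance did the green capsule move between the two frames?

2.1

From (2.7, 6.1) to (0.9, 5.1), the green capsule covered √(1.8² + 1.0²) ≈ 2.1 units.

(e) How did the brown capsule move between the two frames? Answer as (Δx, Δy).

(1.6, 1.3)

The brown capsule started near (8.5, 3.4) and ended near (10.1, 4.7).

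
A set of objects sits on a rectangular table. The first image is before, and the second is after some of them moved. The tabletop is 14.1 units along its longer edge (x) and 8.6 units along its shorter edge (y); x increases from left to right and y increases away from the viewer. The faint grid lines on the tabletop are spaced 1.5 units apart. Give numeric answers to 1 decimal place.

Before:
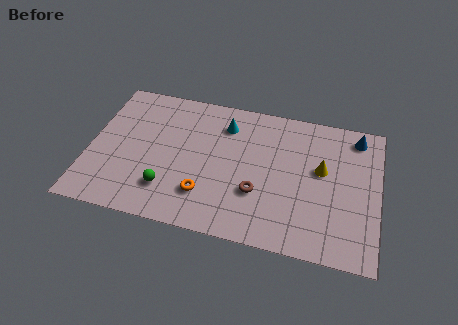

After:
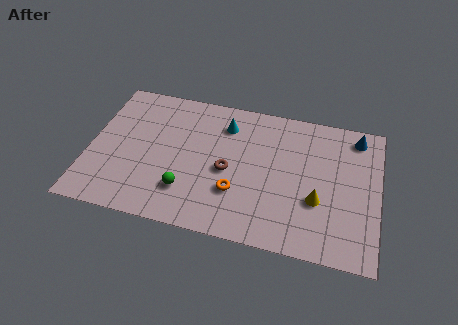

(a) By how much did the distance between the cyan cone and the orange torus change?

-0.5

Before: roughly 4.6 units apart; after: 4.1. That's 0.5 units closer together.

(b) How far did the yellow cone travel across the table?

1.9

From (11.3, 5.0) to (11.2, 3.1), the yellow cone covered √(0.1² + 1.9²) ≈ 1.9 units.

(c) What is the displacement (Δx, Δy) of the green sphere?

(0.9, 0.1)

From the two frames, the green sphere sits at roughly (4.0, 2.1) before and (4.9, 2.2) after.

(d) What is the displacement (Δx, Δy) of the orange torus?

(1.5, 0.5)

The orange torus started near (5.8, 2.2) and ended near (7.3, 2.7).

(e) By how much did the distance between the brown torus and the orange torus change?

-1.3

Before: roughly 2.6 units apart; after: 1.3. That's 1.3 units closer together.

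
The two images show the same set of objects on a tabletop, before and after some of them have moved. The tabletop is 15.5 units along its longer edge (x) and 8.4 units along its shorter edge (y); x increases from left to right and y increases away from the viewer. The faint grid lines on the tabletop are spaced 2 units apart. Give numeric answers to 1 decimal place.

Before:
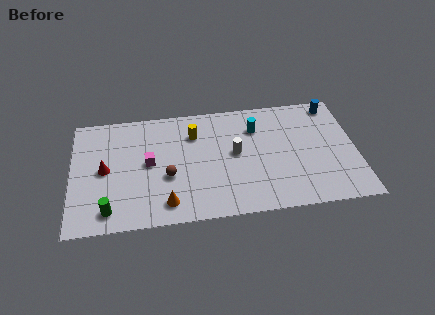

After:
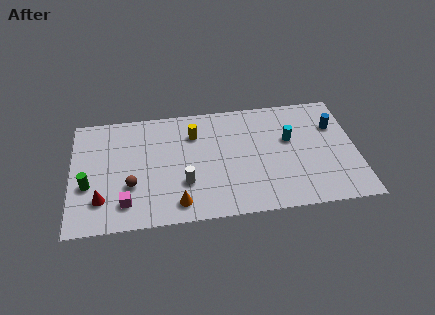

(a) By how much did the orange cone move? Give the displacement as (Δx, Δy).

(0.6, -0.1)

From the two frames, the orange cone sits at roughly (5.1, 1.4) before and (5.7, 1.3) after.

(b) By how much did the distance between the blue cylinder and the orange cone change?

-1.3

They were about 11.1 units apart before and 9.8 after — 1.3 units closer together.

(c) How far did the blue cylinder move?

1.6

From (14.4, 7.4) to (14.4, 5.8), the blue cylinder covered √(0.0² + 1.6²) ≈ 1.6 units.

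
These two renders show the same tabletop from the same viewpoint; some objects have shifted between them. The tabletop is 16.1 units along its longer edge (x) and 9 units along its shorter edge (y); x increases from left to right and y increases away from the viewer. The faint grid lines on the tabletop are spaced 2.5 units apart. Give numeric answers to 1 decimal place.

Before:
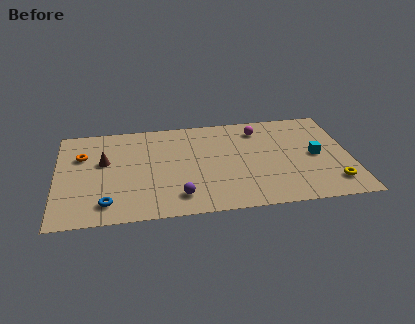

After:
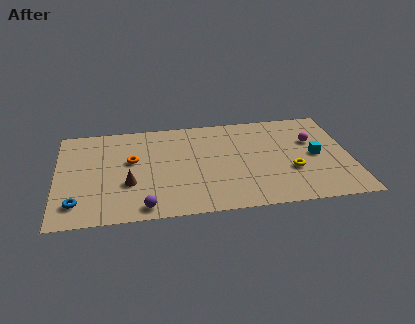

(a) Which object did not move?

the cyan cube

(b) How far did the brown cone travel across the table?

2.6

The brown cone moved from about (2.6, 5.4) to (3.9, 3.2), a distance of √(1.3² + 2.2²) ≈ 2.6.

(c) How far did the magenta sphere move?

3.3

The magenta sphere moved from about (11.2, 7.3) to (14.1, 5.8), a distance of √(2.9² + 1.5²) ≈ 3.3.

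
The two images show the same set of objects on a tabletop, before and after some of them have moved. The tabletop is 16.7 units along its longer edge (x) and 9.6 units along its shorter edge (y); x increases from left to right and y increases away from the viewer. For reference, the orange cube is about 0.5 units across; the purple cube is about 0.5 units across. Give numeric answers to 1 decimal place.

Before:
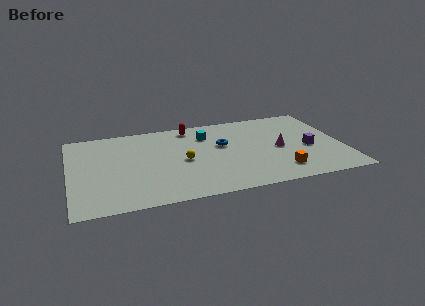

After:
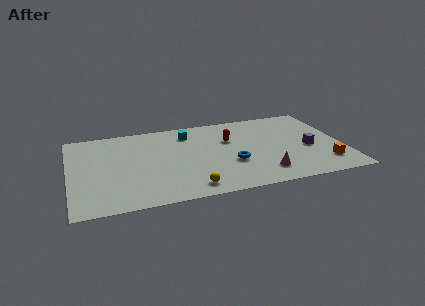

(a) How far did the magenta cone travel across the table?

2.9

The magenta cone was near (12.8, 4.5) before and (11.6, 1.9) after, so it travelled √(1.2² + 2.6²) ≈ 2.9 units.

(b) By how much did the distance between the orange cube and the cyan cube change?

+3.1

They were about 6.7 units apart before and 9.8 after — 3.1 units further apart.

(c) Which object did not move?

the purple cube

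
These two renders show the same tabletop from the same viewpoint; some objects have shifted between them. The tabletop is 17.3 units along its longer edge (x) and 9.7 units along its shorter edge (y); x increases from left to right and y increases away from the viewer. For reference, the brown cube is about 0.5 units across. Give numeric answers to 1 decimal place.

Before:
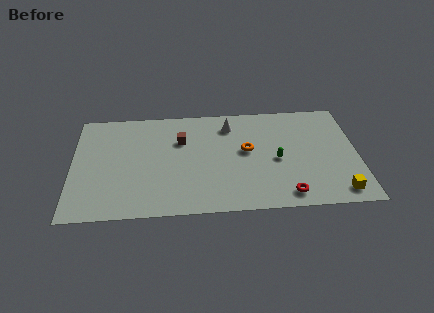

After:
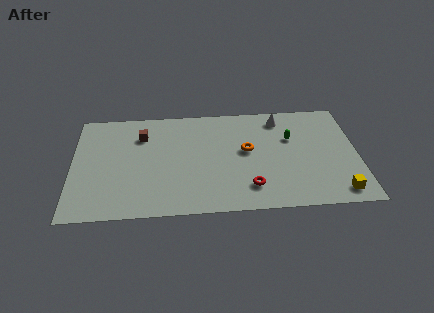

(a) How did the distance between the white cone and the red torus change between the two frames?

-0.9

Before: roughly 7.3 units apart; after: 6.4. That's 0.9 units closer together.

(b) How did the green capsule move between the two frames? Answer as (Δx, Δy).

(0.9, 1.9)

The green capsule was at about (12.4, 4.4) and moved to about (13.3, 6.3).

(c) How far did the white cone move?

3.1

From (9.6, 7.8) to (12.7, 8.2), the white cone covered √(3.1² + 0.4²) ≈ 3.1 units.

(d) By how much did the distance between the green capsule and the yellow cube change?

+0.9

The distance was about 4.8 in the first image and 5.7 in the second, so they moved 0.9 units further apart.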